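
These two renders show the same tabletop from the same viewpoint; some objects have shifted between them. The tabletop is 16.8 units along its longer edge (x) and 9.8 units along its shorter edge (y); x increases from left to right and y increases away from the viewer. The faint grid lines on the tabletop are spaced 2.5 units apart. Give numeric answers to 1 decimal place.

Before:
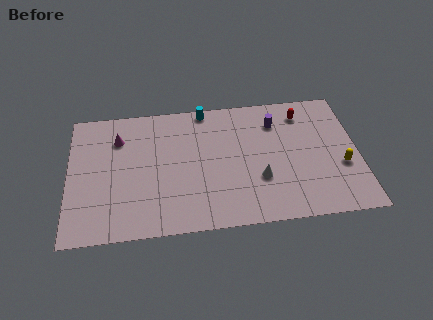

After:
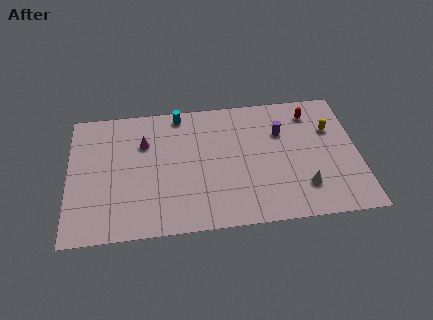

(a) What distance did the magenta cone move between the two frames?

1.6

The magenta cone was near (2.9, 7.3) before and (4.4, 6.8) after, so it travelled √(1.5² + 0.5²) ≈ 1.6 units.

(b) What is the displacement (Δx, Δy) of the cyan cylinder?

(-1.5, -0.2)

The cyan cylinder was at about (8.0, 9.0) and moved to about (6.5, 8.8).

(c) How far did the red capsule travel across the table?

0.5

The red capsule was near (13.7, 8.0) before and (14.2, 8.0) after, so it travelled √(0.5² + 0.0²) ≈ 0.5 units.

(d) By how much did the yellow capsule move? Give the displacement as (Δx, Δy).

(-0.5, 2.9)

The yellow capsule was at about (15.8, 3.7) and moved to about (15.3, 6.6).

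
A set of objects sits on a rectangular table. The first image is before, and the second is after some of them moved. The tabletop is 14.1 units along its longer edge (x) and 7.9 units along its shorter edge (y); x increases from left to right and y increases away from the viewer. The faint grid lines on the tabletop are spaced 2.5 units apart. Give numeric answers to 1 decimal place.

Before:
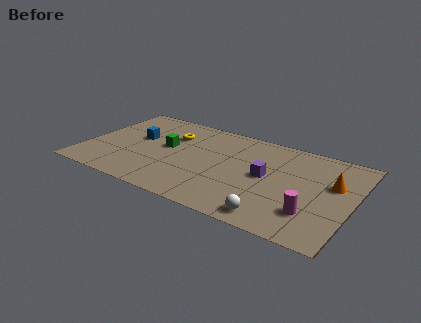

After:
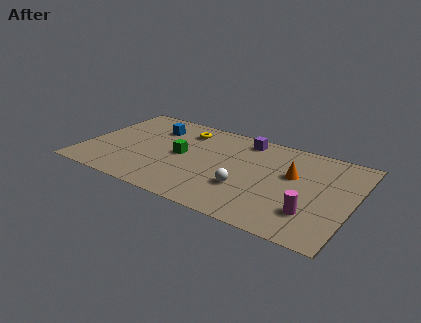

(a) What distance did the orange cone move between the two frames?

2.1

The orange cone was near (13.0, 4.9) before and (10.9, 4.8) after, so it travelled √(2.1² + 0.1²) ≈ 2.1 units.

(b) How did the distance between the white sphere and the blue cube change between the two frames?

-2.3

Before: roughly 8.6 units apart; after: 6.3. That's 2.3 units closer together.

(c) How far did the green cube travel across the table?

1.0

From (4.2, 4.4) to (5.1, 4.0), the green cube covered √(0.9² + 0.4²) ≈ 1.0 units.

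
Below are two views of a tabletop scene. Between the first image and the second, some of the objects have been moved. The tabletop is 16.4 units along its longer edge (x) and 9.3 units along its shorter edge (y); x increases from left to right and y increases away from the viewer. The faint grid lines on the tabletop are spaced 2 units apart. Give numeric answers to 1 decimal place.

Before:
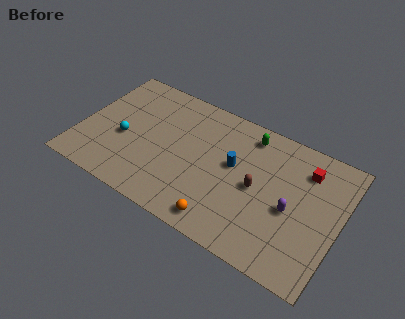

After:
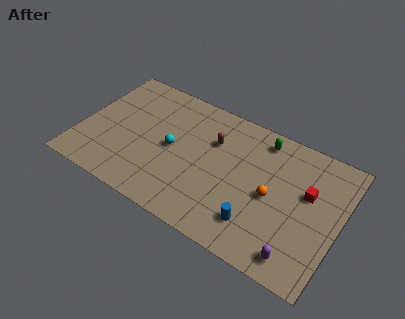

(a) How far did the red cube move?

1.5

The red cube was near (14.0, 7.2) before and (14.3, 5.7) after, so it travelled √(0.3² + 1.5²) ≈ 1.5 units.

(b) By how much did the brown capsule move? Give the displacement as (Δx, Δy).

(-3.1, 1.9)

The brown capsule started near (11.3, 4.5) and ended near (8.2, 6.4).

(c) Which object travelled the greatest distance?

the orange sphere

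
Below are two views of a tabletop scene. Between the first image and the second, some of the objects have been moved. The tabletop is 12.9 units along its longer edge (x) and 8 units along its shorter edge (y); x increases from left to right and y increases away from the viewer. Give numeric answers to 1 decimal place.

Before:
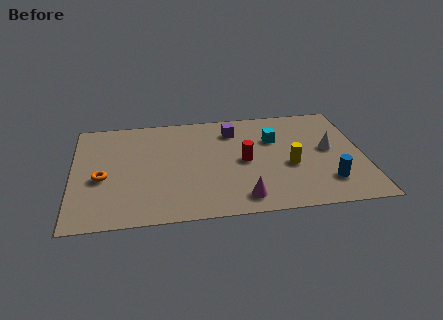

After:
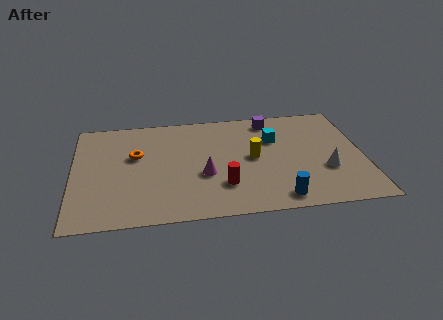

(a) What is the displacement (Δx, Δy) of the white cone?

(-0.2, -1.5)

The white cone was at about (11.4, 4.3) and moved to about (11.2, 2.8).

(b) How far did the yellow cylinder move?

1.8

The yellow cylinder moved from about (9.6, 3.3) to (8.0, 4.1), a distance of √(1.6² + 0.8²) ≈ 1.8.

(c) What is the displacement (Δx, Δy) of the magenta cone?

(-1.6, 1.9)

The magenta cone was at about (7.4, 1.2) and moved to about (5.8, 3.1).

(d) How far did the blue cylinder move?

2.4

The blue cylinder moved from about (11.2, 1.9) to (9.0, 1.0), a distance of √(2.2² + 0.9²) ≈ 2.4.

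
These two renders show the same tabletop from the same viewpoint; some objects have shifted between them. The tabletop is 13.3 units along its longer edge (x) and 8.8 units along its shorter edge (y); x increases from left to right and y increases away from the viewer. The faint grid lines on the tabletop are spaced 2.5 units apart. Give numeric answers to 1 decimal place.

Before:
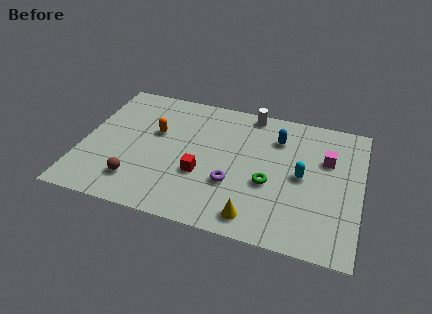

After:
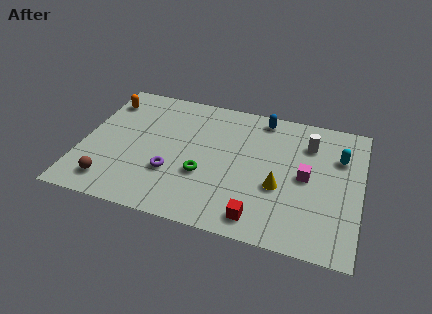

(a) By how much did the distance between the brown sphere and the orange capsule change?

+2.0

Before: roughly 3.6 units apart; after: 5.6. That's 2.0 units further apart.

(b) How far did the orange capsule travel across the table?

3.1

The orange capsule moved from about (3.4, 5.4) to (0.8, 7.0), a distance of √(2.6² + 1.6²) ≈ 3.1.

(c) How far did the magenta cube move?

1.7

From (11.6, 5.8) to (10.7, 4.4), the magenta cube covered √(0.9² + 1.4²) ≈ 1.7 units.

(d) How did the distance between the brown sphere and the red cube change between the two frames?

+3.8

The distance was about 3.3 in the first image and 7.1 in the second, so they moved 3.8 units further apart.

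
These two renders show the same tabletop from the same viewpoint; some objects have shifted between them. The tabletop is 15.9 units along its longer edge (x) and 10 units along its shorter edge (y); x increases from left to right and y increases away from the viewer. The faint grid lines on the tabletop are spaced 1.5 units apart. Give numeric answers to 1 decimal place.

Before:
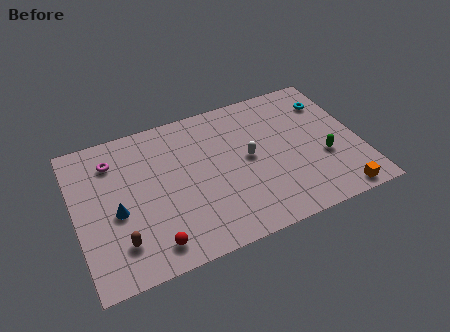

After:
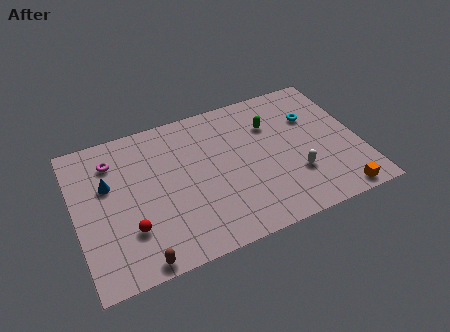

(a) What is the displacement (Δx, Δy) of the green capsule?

(-2.6, 3.4)

From the two frames, the green capsule sits at roughly (13.8, 3.7) before and (11.2, 7.1) after.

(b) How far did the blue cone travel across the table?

2.0

From (2.2, 4.3) to (1.9, 6.3), the blue cone covered √(0.3² + 2.0²) ≈ 2.0 units.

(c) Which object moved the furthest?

the green capsule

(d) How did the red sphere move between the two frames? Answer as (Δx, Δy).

(-1.1, 1.4)

The red sphere was at about (3.9, 1.5) and moved to about (2.8, 2.9).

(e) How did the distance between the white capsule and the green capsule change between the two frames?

-0.3

The distance was about 4.4 in the first image and 4.1 in the second, so they moved 0.3 units closer together.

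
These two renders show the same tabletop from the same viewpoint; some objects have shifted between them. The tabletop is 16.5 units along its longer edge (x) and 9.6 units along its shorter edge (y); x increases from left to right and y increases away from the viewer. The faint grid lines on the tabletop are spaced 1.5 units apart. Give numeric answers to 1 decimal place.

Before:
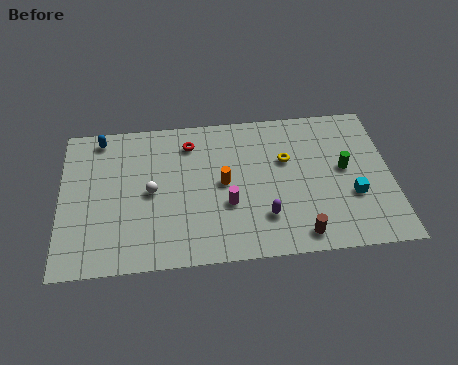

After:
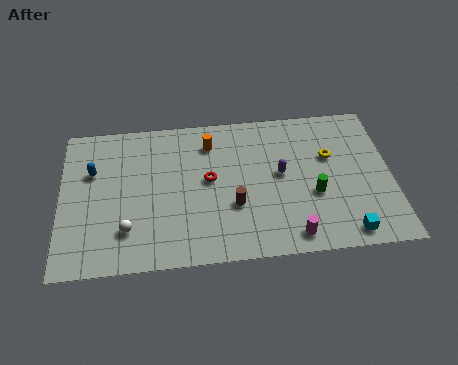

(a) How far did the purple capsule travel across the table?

2.8

The purple capsule moved from about (10.1, 2.5) to (11.0, 5.2), a distance of √(0.9² + 2.7²) ≈ 2.8.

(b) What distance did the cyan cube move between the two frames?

2.3

From (14.5, 3.4) to (14.1, 1.1), the cyan cube covered √(0.4² + 2.3²) ≈ 2.3 units.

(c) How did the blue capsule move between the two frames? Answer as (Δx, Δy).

(-0.4, -2.2)

From the two frames, the blue capsule sits at roughly (2.0, 8.5) before and (1.6, 6.3) after.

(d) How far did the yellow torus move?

2.2

From (11.3, 6.1) to (13.5, 6.1), the yellow torus covered √(2.2² + 0.0²) ≈ 2.2 units.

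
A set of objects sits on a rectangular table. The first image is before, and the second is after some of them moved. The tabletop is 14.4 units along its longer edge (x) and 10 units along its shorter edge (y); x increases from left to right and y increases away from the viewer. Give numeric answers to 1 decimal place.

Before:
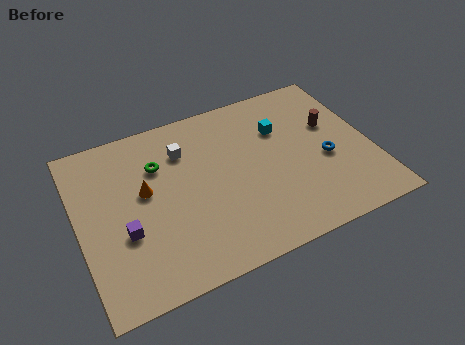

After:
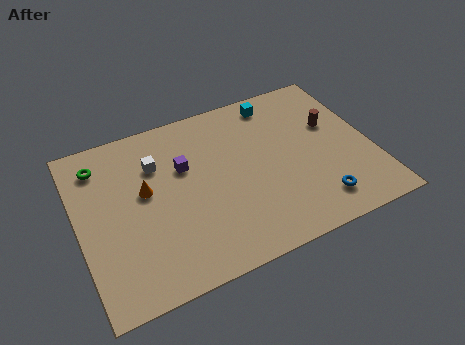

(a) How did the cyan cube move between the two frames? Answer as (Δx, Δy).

(0.0, 1.8)

The cyan cube started near (10.2, 6.9) and ended near (10.2, 8.7).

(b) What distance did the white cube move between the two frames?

1.4

The white cube moved from about (5.4, 7.4) to (4.0, 7.1), a distance of √(1.4² + 0.3²) ≈ 1.4.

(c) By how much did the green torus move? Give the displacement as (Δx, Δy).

(-2.8, 1.1)

The green torus was at about (4.1, 7.0) and moved to about (1.3, 8.1).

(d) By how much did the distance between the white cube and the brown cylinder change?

+1.3

They were about 7.4 units apart before and 8.7 after — 1.3 units further apart.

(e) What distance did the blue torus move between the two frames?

2.5

The blue torus moved from about (12.1, 4.2) to (11.3, 1.8), a distance of √(0.8² + 2.4²) ≈ 2.5.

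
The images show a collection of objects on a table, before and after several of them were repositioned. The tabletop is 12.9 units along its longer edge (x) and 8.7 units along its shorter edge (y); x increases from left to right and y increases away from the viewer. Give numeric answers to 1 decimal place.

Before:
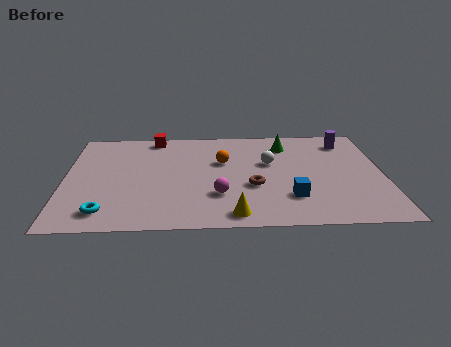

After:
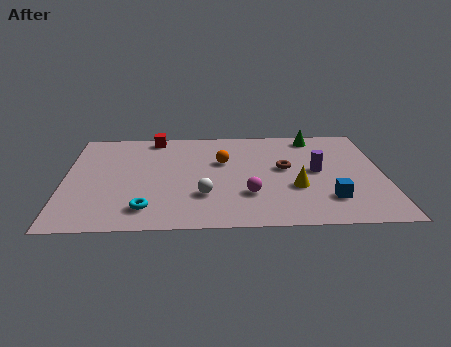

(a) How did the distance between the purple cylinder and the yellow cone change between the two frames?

-6.0

The distance was about 7.7 in the first image and 1.7 in the second, so they moved 6.0 units closer together.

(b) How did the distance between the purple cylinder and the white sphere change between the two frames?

+1.3

They were about 3.7 units apart before and 5.0 after — 1.3 units further apart.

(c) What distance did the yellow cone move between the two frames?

3.3

The yellow cone moved from about (6.8, 1.0) to (9.3, 3.1), a distance of √(2.5² + 2.1²) ≈ 3.3.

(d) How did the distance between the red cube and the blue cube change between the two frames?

+1.2

The distance was about 7.8 in the first image and 9.0 in the second, so they moved 1.2 units further apart.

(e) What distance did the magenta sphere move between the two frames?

1.2

From (6.2, 2.6) to (7.4, 2.6), the magenta sphere covered √(1.2² + 0.0²) ≈ 1.2 units.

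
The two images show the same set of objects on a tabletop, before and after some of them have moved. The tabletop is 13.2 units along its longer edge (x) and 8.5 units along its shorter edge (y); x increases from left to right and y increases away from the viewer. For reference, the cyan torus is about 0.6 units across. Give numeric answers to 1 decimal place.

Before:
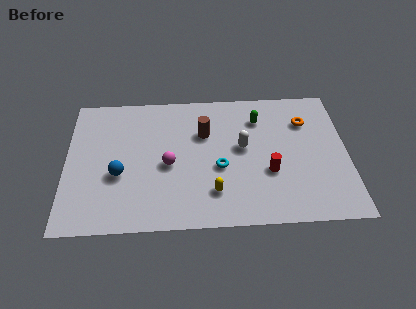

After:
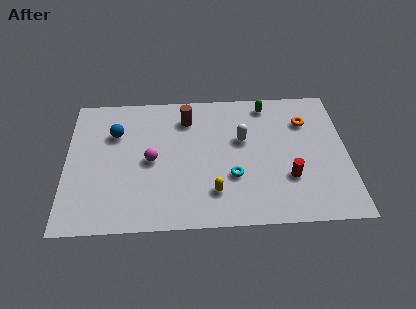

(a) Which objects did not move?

the orange torus and the yellow capsule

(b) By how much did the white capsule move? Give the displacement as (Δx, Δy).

(0.0, 0.5)

The white capsule was at about (8.3, 4.7) and moved to about (8.3, 5.2).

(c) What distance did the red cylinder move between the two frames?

1.0

The red cylinder was near (9.5, 3.1) before and (10.4, 2.7) after, so it travelled √(0.9² + 0.4²) ≈ 1.0 units.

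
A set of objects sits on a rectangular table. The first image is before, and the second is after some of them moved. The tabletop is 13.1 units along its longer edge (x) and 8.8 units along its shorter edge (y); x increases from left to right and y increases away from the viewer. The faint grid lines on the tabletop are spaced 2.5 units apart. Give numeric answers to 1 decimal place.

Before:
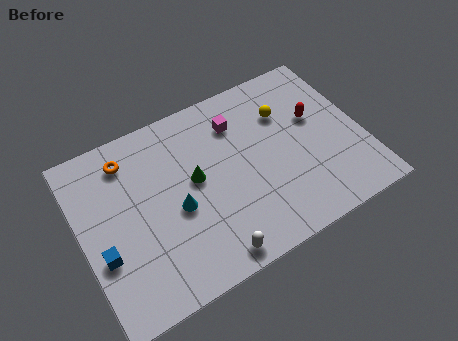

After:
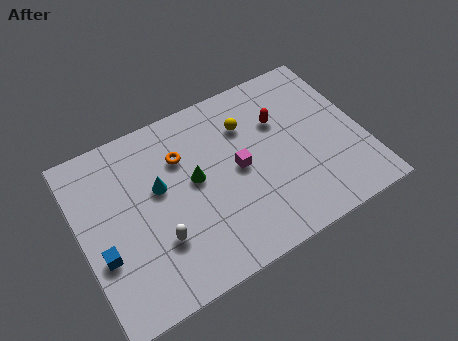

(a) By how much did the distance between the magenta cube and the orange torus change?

-2.1

They were about 5.1 units apart before and 3.0 after — 2.1 units closer together.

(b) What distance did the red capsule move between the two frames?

1.7

The red capsule was near (11.1, 5.3) before and (9.5, 5.9) after, so it travelled √(1.6² + 0.6²) ≈ 1.7 units.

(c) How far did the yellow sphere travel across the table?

1.8

From (9.8, 6.2) to (8.0, 6.4), the yellow sphere covered √(1.8² + 0.2²) ≈ 1.8 units.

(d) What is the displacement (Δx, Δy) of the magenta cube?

(-0.3, -2.3)

From the two frames, the magenta cube sits at roughly (7.6, 6.7) before and (7.3, 4.4) after.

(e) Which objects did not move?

the blue cube and the green cone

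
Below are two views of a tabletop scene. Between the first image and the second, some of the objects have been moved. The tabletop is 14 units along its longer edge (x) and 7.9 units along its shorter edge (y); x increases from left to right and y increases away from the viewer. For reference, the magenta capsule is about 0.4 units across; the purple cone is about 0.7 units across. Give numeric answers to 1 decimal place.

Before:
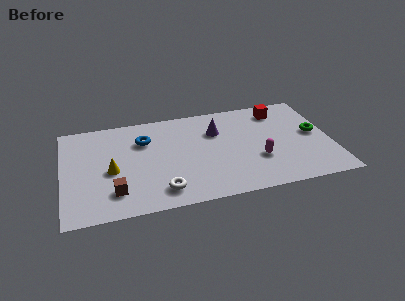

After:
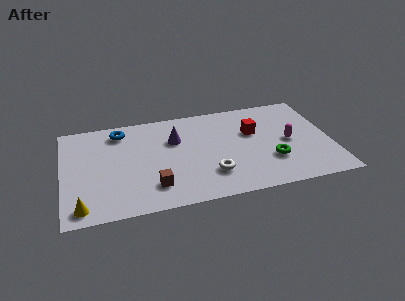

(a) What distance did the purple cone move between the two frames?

2.2

The purple cone moved from about (8.1, 5.5) to (5.9, 5.3), a distance of √(2.2² + 0.2²) ≈ 2.2.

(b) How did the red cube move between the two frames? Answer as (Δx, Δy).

(-1.5, -1.5)

From the two frames, the red cube sits at roughly (11.5, 6.5) before and (10.0, 5.0) after.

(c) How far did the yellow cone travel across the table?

3.0

The yellow cone was near (2.5, 3.5) before and (0.9, 1.0) after, so it travelled √(1.6² + 2.5²) ≈ 3.0 units.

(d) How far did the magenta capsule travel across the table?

2.0

The magenta capsule was near (10.1, 2.7) before and (11.8, 3.8) after, so it travelled √(1.7² + 1.1²) ≈ 2.0 units.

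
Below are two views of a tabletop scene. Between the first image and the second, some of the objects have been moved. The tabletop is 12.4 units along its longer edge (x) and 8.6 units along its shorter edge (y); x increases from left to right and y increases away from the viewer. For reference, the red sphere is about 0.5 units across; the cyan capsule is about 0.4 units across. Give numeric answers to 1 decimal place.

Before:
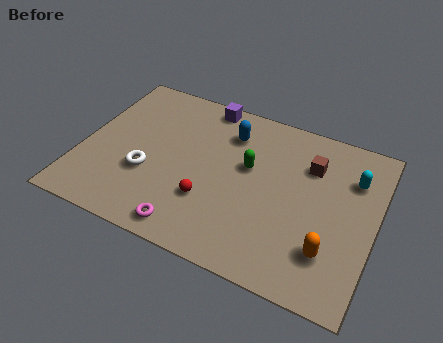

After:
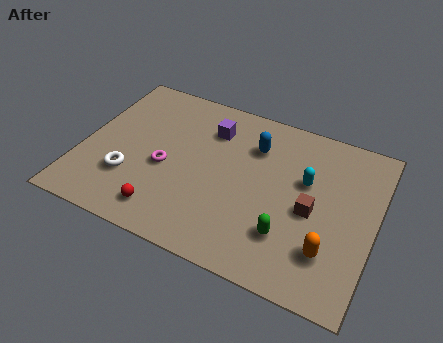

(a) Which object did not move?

the orange capsule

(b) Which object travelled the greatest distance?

the green capsule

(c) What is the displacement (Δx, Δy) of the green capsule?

(2.0, -2.8)

The green capsule was at about (7.0, 5.1) and moved to about (9.0, 2.3).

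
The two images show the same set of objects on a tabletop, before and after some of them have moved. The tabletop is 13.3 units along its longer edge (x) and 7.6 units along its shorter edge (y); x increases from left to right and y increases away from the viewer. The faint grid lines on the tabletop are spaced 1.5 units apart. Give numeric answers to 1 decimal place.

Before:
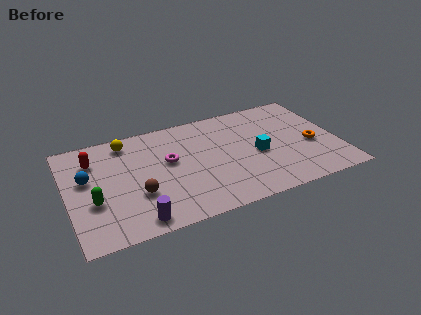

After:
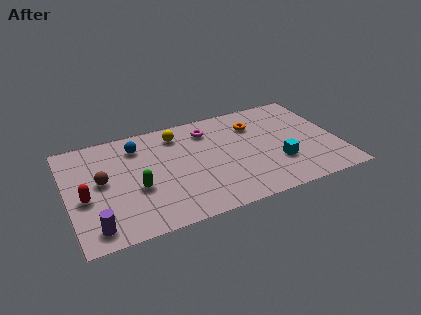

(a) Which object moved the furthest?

the orange torus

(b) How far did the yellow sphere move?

2.5

The yellow sphere was near (3.1, 6.5) before and (5.6, 6.2) after, so it travelled √(2.5² + 0.3²) ≈ 2.5 units.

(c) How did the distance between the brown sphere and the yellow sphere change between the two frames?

+0.5

Before: roughly 3.9 units apart; after: 4.4. That's 0.5 units further apart.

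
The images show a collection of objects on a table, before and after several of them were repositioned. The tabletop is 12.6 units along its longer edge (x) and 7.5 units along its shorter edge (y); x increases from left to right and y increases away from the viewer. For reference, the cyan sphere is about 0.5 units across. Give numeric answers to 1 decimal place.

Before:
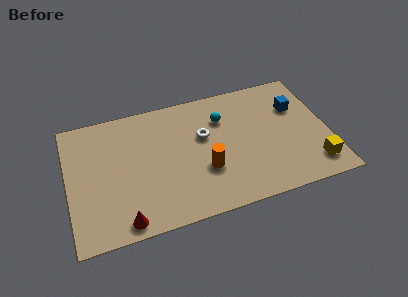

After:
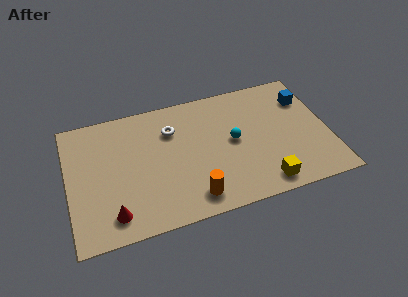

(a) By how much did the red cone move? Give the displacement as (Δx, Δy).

(-0.5, 0.5)

From the two frames, the red cone sits at roughly (2.5, 0.8) before and (2.0, 1.3) after.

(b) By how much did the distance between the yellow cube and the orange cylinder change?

-1.9

They were about 5.3 units apart before and 3.4 after — 1.9 units closer together.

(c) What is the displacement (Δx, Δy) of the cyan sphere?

(0.4, -1.5)

From the two frames, the cyan sphere sits at roughly (7.6, 5.4) before and (8.0, 3.9) after.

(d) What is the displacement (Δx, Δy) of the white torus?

(-1.5, 0.8)

From the two frames, the white torus sits at roughly (6.6, 4.6) before and (5.1, 5.4) after.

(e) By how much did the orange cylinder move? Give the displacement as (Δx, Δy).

(-0.7, -1.4)

From the two frames, the orange cylinder sits at roughly (6.5, 2.6) before and (5.8, 1.2) after.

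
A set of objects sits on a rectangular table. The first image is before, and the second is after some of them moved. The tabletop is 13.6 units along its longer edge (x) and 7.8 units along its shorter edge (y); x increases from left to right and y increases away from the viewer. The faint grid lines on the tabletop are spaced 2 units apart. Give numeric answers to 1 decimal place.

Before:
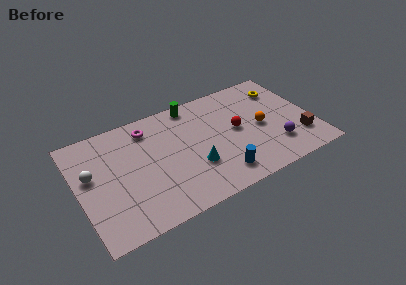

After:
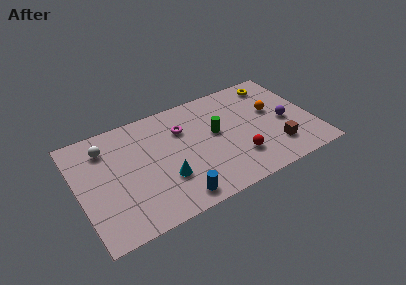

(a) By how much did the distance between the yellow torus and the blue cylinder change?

+2.3

They were about 6.4 units apart before and 8.7 after — 2.3 units further apart.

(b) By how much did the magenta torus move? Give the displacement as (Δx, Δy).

(1.9, -0.9)

The magenta torus was at about (4.3, 6.4) and moved to about (6.2, 5.5).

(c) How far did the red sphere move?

2.0

From (9.2, 4.1) to (9.0, 2.1), the red sphere covered √(0.2² + 2.0²) ≈ 2.0 units.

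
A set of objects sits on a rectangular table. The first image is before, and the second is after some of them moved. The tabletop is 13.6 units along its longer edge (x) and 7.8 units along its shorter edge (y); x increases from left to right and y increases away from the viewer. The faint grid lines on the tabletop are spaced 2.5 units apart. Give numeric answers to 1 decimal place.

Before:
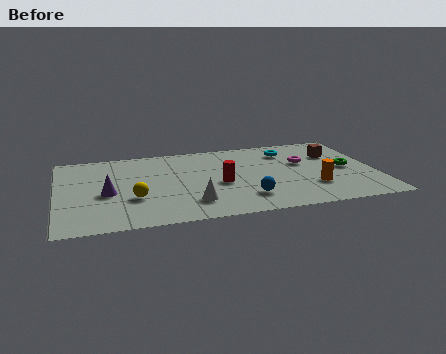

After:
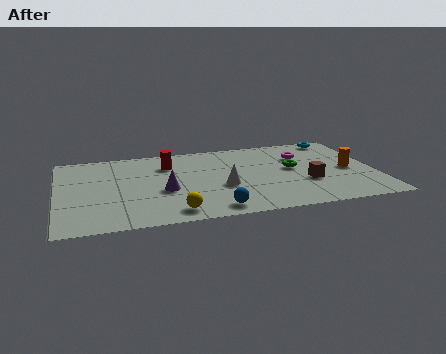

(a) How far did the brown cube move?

3.0

The brown cube was near (12.0, 5.4) before and (10.6, 2.8) after, so it travelled √(1.4² + 2.6²) ≈ 3.0 units.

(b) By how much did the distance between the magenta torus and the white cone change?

-1.5

The distance was about 5.8 in the first image and 4.3 in the second, so they moved 1.5 units closer together.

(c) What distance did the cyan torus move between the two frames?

2.5

The cyan torus was near (10.0, 6.1) before and (12.3, 7.0) after, so it travelled √(2.3² + 0.9²) ≈ 2.5 units.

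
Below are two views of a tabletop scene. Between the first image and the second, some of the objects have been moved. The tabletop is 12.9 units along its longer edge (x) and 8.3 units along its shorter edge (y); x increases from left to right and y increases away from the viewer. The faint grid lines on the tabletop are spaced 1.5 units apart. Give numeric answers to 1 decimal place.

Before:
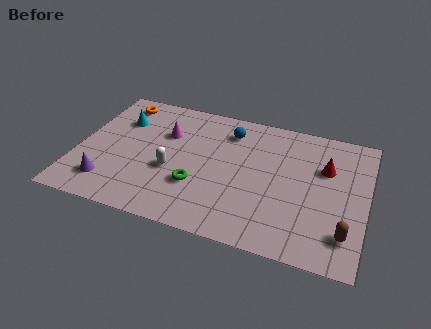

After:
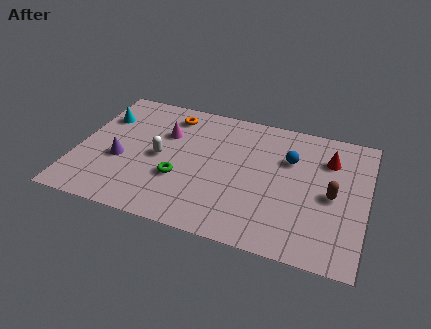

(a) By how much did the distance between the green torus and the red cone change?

+1.0

The distance was about 6.2 in the first image and 7.2 in the second, so they moved 1.0 units further apart.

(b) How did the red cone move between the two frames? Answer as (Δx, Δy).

(0.1, 0.6)

From the two frames, the red cone sits at roughly (11.0, 5.5) before and (11.1, 6.1) after.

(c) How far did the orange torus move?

2.4

From (1.5, 7.1) to (3.9, 6.9), the orange torus covered √(2.4² + 0.2²) ≈ 2.4 units.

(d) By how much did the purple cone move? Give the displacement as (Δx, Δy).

(0.4, 1.6)

The purple cone started near (1.6, 1.7) and ended near (2.0, 3.3).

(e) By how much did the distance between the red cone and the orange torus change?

-2.4

The distance was about 9.6 in the first image and 7.2 in the second, so they moved 2.4 units closer together.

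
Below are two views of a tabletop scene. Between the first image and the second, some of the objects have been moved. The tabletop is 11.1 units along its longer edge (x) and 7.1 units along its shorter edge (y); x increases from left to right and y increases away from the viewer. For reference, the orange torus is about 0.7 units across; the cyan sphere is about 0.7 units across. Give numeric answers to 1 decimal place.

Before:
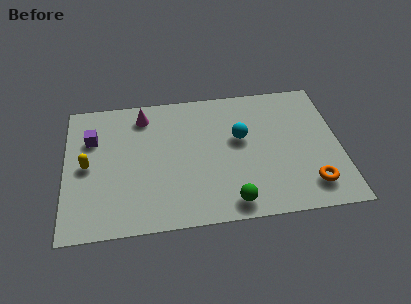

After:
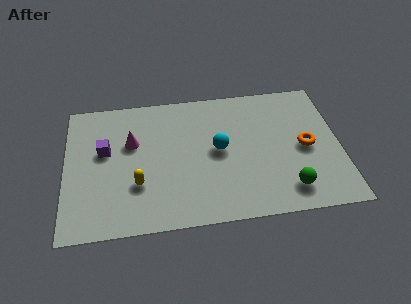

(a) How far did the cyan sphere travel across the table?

1.0

The cyan sphere was near (7.1, 4.2) before and (6.2, 3.7) after, so it travelled √(0.9² + 0.5²) ≈ 1.0 units.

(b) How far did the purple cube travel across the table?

0.9

The purple cube moved from about (1.1, 4.9) to (1.6, 4.2), a distance of √(0.5² + 0.7²) ≈ 0.9.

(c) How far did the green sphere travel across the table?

2.3

The green sphere moved from about (6.6, 0.9) to (8.9, 1.3), a distance of √(2.3² + 0.4²) ≈ 2.3.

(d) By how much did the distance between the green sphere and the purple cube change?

+1.1

The distance was about 6.8 in the first image and 7.9 in the second, so they moved 1.1 units further apart.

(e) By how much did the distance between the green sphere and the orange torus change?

-1.0

They were about 3.2 units apart before and 2.2 after — 1.0 units closer together.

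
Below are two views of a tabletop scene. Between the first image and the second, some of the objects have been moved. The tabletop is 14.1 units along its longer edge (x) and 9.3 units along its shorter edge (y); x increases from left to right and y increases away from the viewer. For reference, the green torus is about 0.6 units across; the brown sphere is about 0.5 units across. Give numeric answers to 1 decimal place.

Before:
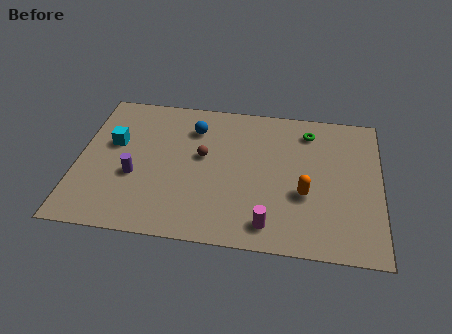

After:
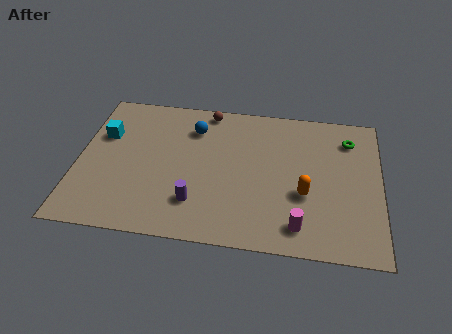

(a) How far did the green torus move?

1.9

The green torus moved from about (10.7, 7.6) to (12.6, 7.3), a distance of √(1.9² + 0.3²) ≈ 1.9.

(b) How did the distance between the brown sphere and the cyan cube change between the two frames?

+1.1

They were about 4.2 units apart before and 5.3 after — 1.1 units further apart.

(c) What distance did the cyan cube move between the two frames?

0.7

The cyan cube was near (1.6, 5.6) before and (1.1, 6.1) after, so it travelled √(0.5² + 0.5²) ≈ 0.7 units.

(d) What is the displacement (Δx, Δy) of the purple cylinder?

(2.9, -1.3)

The purple cylinder started near (2.7, 3.6) and ended near (5.6, 2.3).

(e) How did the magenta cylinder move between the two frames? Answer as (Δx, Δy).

(1.4, 0.1)

The magenta cylinder started near (9.0, 1.4) and ended near (10.4, 1.5).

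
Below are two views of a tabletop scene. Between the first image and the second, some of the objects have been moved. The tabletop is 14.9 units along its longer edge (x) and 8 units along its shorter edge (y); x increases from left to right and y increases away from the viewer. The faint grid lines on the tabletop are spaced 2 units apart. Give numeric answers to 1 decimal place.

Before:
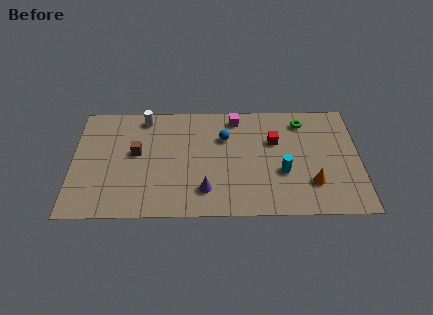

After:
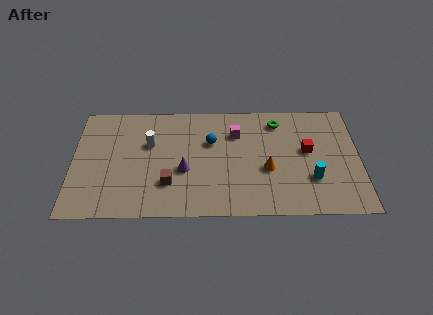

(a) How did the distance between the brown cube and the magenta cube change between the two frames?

-0.8

The distance was about 5.7 in the first image and 4.9 in the second, so they moved 0.8 units closer together.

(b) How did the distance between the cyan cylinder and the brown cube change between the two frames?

-0.3

The distance was about 7.7 in the first image and 7.4 in the second, so they moved 0.3 units closer together.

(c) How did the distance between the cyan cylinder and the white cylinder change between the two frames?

+0.6

Before: roughly 8.2 units apart; after: 8.8. That's 0.6 units further apart.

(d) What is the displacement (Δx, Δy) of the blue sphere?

(-0.7, -0.3)

The blue sphere started near (7.9, 5.5) and ended near (7.2, 5.2).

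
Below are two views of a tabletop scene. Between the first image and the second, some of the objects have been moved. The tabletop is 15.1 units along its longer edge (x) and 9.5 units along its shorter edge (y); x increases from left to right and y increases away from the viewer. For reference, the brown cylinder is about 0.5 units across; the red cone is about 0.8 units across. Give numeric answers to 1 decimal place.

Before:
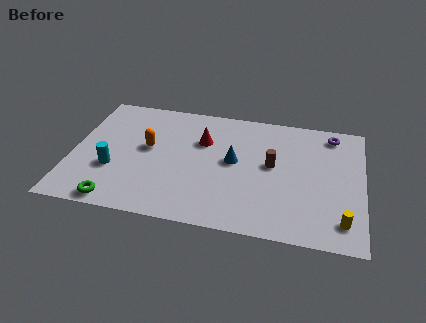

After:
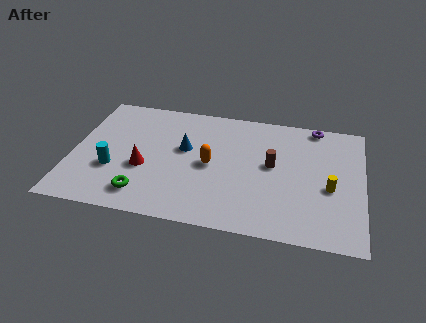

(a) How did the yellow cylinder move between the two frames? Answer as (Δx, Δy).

(-0.7, 2.3)

The yellow cylinder was at about (14.1, 1.7) and moved to about (13.4, 4.0).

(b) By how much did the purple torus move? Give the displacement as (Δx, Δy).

(-0.9, 0.5)

From the two frames, the purple torus sits at roughly (13.4, 8.2) before and (12.5, 8.7) after.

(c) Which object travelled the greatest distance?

the red cone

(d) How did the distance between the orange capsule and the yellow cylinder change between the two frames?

-4.6

The distance was about 10.8 in the first image and 6.2 in the second, so they moved 4.6 units closer together.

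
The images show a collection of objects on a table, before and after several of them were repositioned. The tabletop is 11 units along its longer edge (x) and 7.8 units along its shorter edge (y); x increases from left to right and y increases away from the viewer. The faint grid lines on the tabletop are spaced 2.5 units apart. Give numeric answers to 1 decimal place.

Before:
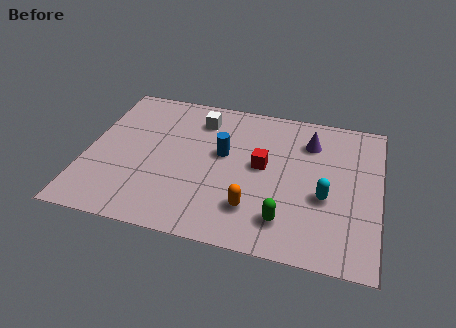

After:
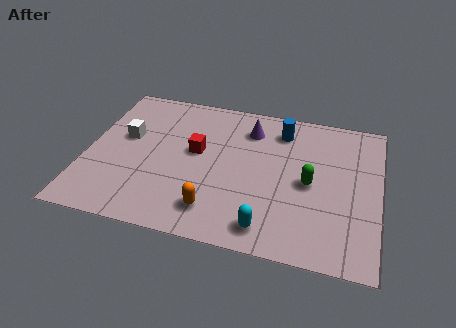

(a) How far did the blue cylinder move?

2.8

The blue cylinder moved from about (5.1, 4.5) to (7.2, 6.3), a distance of √(2.1² + 1.8²) ≈ 2.8.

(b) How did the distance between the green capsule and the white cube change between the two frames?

+1.3

Before: roughly 5.8 units apart; after: 7.1. That's 1.3 units further apart.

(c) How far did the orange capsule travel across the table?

1.5

The orange capsule moved from about (6.4, 1.9) to (5.0, 1.5), a distance of √(1.4² + 0.4²) ≈ 1.5.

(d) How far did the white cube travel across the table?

3.1

From (4.1, 6.2) to (1.4, 4.6), the white cube covered √(2.7² + 1.6²) ≈ 3.1 units.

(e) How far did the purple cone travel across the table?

2.3

The purple cone moved from about (8.3, 5.9) to (6.0, 6.1), a distance of √(2.3² + 0.2²) ≈ 2.3.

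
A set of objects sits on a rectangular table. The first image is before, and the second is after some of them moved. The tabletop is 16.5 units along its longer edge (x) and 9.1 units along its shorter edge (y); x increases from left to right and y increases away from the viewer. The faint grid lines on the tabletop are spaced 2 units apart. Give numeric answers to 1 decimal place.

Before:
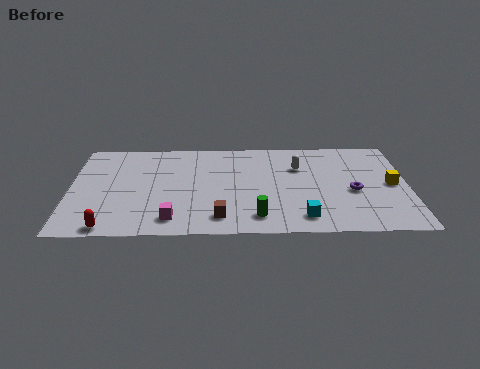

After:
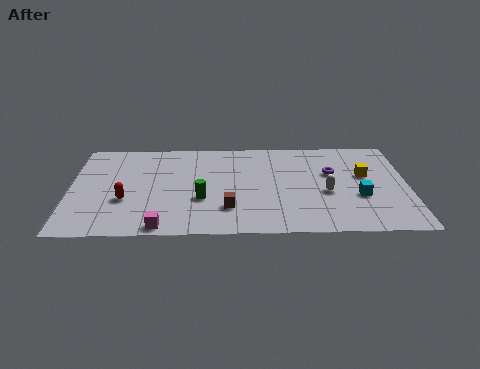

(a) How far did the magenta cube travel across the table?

0.9

The magenta cube was near (5.0, 1.5) before and (4.5, 0.8) after, so it travelled √(0.5² + 0.7²) ≈ 0.9 units.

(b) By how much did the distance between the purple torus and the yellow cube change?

-0.4

The distance was about 2.0 in the first image and 1.6 in the second, so they moved 0.4 units closer together.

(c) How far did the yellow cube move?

1.6

The yellow cube moved from about (15.7, 4.5) to (14.4, 5.4), a distance of √(1.3² + 0.9²) ≈ 1.6.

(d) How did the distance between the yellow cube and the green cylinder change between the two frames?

+1.1

They were about 7.2 units apart before and 8.3 after — 1.1 units further apart.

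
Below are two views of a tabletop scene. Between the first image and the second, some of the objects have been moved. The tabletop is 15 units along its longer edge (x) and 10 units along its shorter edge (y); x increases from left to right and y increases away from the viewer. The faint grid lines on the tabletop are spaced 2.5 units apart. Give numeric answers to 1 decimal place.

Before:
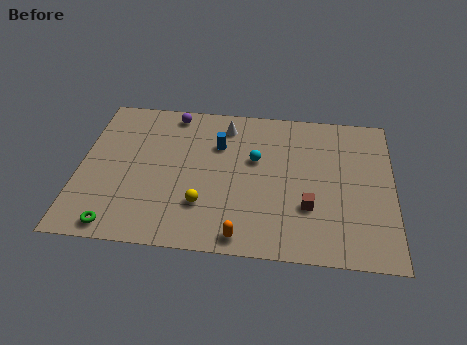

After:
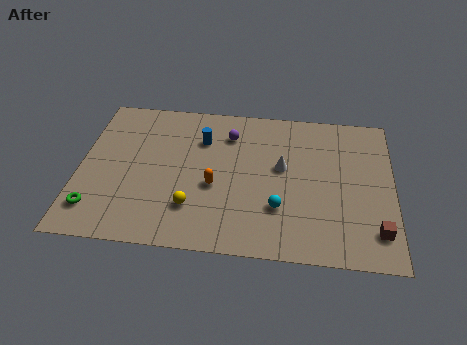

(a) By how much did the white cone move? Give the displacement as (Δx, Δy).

(2.8, -2.6)

The white cone started near (6.9, 8.3) and ended near (9.7, 5.7).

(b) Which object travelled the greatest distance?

the white cone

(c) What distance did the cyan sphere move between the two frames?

3.3

From (8.4, 6.1) to (9.6, 3.0), the cyan sphere covered √(1.2² + 3.1²) ≈ 3.3 units.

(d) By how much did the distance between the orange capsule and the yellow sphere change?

-0.8

Before: roughly 2.6 units apart; after: 1.8. That's 0.8 units closer together.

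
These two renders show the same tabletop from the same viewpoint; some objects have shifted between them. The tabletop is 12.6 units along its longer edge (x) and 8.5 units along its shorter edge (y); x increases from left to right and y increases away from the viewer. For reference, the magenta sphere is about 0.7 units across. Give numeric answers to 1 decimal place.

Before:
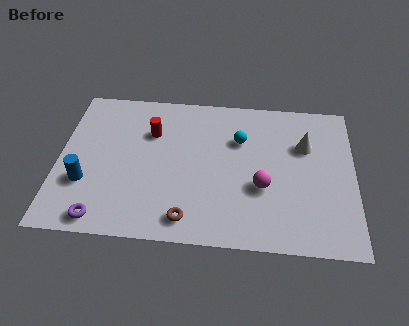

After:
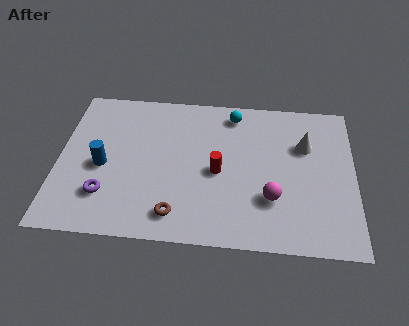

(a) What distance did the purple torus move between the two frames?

1.3

The purple torus was near (2.0, 0.9) before and (2.1, 2.2) after, so it travelled √(0.1² + 1.3²) ≈ 1.3 units.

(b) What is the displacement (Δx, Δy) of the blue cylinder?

(0.7, 1.0)

The blue cylinder started near (1.2, 2.8) and ended near (1.9, 3.8).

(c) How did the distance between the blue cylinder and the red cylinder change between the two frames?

+0.8

The distance was about 4.1 in the first image and 4.9 in the second, so they moved 0.8 units further apart.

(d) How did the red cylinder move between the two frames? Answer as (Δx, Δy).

(2.9, -2.0)

The red cylinder started near (3.9, 5.9) and ended near (6.8, 3.9).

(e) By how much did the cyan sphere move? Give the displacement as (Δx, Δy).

(-0.3, 1.5)

The cyan sphere was at about (7.7, 5.8) and moved to about (7.4, 7.3).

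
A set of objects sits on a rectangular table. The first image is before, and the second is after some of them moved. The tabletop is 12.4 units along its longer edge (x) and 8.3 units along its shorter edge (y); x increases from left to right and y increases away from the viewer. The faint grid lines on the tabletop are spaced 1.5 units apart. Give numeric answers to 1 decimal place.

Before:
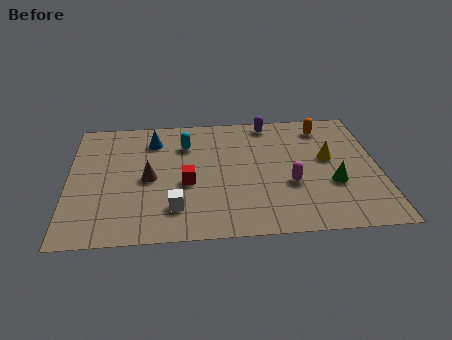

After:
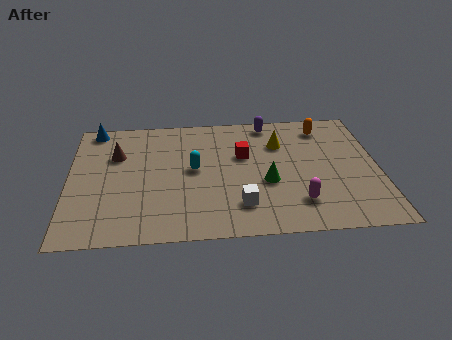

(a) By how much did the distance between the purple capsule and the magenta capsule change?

+1.2

Before: roughly 4.4 units apart; after: 5.6. That's 1.2 units further apart.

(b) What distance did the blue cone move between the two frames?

2.6

From (3.4, 6.5) to (1.0, 7.5), the blue cone covered √(2.4² + 1.0²) ≈ 2.6 units.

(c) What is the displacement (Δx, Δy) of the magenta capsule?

(0.3, -1.2)

The magenta capsule was at about (8.8, 3.1) and moved to about (9.1, 1.9).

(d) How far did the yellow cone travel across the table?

2.2

The yellow cone moved from about (10.4, 4.7) to (8.5, 5.9), a distance of √(1.9² + 1.2²) ≈ 2.2.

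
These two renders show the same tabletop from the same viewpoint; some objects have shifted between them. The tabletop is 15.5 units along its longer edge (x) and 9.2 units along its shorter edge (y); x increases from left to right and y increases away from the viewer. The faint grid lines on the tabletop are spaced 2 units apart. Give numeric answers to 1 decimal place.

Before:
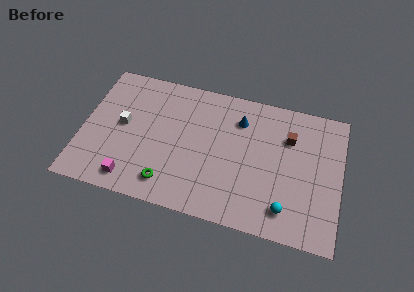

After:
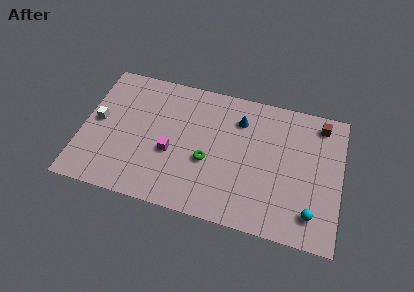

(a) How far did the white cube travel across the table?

1.5

The white cube moved from about (2.4, 4.9) to (0.9, 4.8), a distance of √(1.5² + 0.1²) ≈ 1.5.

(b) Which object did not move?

the blue cone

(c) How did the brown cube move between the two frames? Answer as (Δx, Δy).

(1.8, 1.4)

The brown cube started near (12.3, 6.5) and ended near (14.1, 7.9).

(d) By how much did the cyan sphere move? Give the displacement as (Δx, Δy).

(1.5, 0.1)

The cyan sphere was at about (12.4, 1.7) and moved to about (13.9, 1.8).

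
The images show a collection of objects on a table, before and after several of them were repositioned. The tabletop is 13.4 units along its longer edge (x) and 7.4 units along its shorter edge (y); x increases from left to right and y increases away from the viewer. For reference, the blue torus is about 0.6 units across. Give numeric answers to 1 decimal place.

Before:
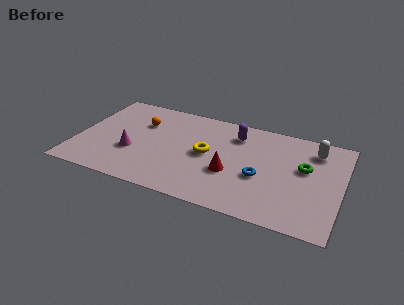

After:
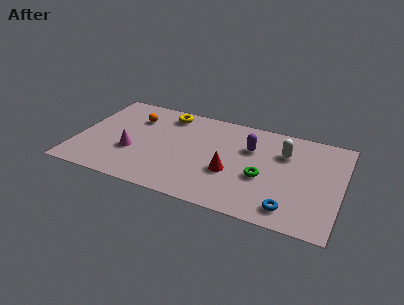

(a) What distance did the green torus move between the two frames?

2.4

The green torus was near (11.5, 4.4) before and (9.5, 3.0) after, so it travelled √(2.0² + 1.4²) ≈ 2.4 units.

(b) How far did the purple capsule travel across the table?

1.1

The purple capsule moved from about (7.9, 5.8) to (8.7, 5.0), a distance of √(0.8² + 0.8²) ≈ 1.1.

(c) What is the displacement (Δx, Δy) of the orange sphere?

(-0.4, 0.3)

The orange sphere was at about (3.1, 5.1) and moved to about (2.7, 5.4).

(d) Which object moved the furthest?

the yellow torus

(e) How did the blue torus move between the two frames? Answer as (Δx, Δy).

(1.6, -1.8)

The blue torus started near (9.4, 3.0) and ended near (11.0, 1.2).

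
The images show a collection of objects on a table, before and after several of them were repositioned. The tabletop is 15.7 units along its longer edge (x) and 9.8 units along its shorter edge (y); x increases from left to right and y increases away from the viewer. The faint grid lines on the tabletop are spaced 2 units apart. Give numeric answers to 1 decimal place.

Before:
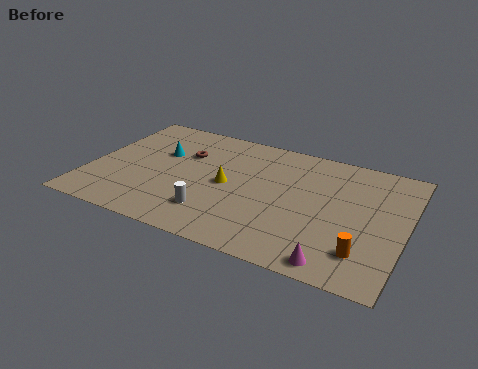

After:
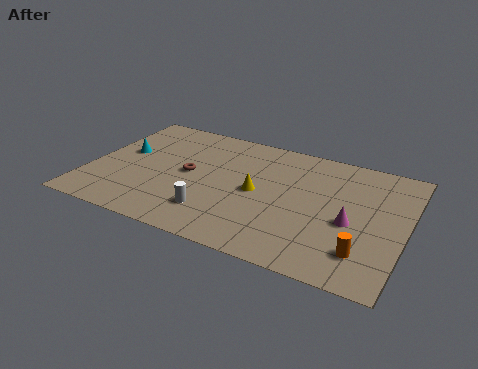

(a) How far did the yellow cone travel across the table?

1.5

The yellow cone was near (6.9, 4.8) before and (8.4, 4.8) after, so it travelled √(1.5² + 0.0²) ≈ 1.5 units.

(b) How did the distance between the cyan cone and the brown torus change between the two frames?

+2.2

Before: roughly 1.3 units apart; after: 3.5. That's 2.2 units further apart.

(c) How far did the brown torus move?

1.6

From (4.5, 6.6) to (4.9, 5.0), the brown torus covered √(0.4² + 1.6²) ≈ 1.6 units.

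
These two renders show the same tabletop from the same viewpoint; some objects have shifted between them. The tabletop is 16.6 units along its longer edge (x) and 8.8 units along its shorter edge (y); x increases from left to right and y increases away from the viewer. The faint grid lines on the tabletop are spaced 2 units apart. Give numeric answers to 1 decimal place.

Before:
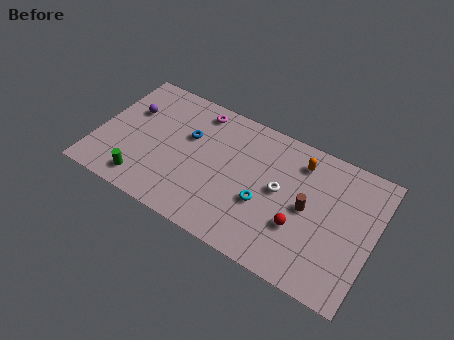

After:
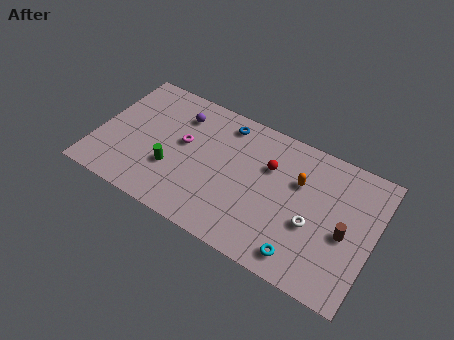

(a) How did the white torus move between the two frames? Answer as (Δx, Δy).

(2.1, -1.2)

The white torus was at about (11.0, 4.7) and moved to about (13.1, 3.5).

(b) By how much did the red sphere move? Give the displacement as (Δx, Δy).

(-2.2, 2.9)

The red sphere started near (12.4, 3.0) and ended near (10.2, 5.9).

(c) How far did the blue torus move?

2.8

The blue torus was near (5.3, 5.6) before and (7.3, 7.5) after, so it travelled √(2.0² + 1.9²) ≈ 2.8 units.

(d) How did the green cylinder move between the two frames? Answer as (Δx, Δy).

(1.5, 1.6)

From the two frames, the green cylinder sits at roughly (3.2, 1.4) before and (4.7, 3.0) after.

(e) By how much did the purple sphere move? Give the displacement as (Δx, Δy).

(2.9, 1.0)

The purple sphere started near (1.7, 5.8) and ended near (4.6, 6.8).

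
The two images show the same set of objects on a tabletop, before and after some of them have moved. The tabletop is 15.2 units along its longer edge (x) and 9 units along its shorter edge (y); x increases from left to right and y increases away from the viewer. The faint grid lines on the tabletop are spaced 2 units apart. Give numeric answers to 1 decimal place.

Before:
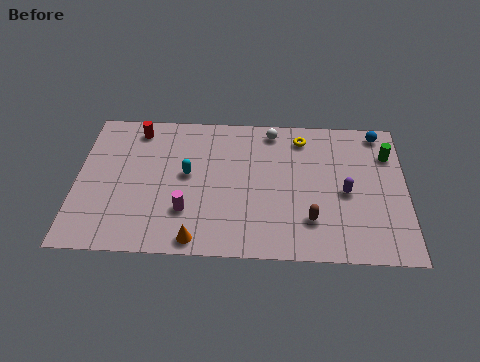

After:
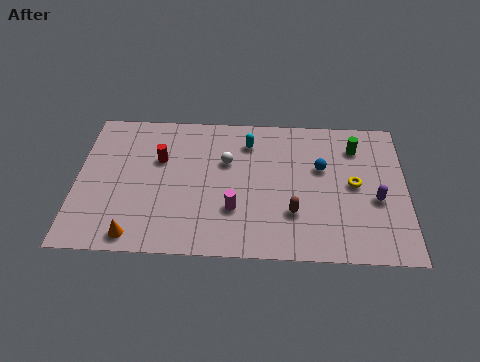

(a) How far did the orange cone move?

2.8

From (5.6, 0.9) to (2.8, 1.0), the orange cone covered √(2.8² + 0.1²) ≈ 2.8 units.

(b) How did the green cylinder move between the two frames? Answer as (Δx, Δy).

(-1.5, 0.4)

From the two frames, the green cylinder sits at roughly (14.4, 6.6) before and (12.9, 7.0) after.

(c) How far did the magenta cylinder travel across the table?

2.2

The magenta cylinder moved from about (5.1, 2.6) to (7.3, 2.8), a distance of √(2.2² + 0.2²) ≈ 2.2.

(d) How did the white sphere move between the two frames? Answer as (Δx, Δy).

(-2.1, -2.1)

From the two frames, the white sphere sits at roughly (9.0, 7.9) before and (6.9, 5.8) after.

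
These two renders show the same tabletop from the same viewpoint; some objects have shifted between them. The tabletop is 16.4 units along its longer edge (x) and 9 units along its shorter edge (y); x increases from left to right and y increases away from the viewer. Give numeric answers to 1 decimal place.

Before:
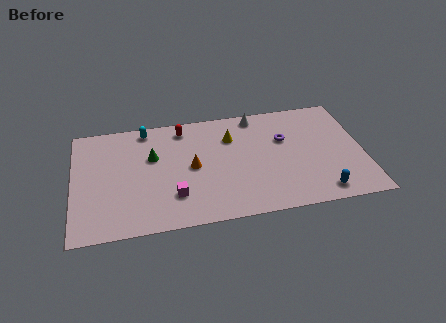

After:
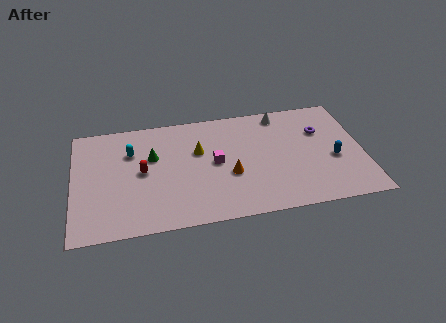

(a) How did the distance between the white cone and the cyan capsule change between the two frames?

+2.4

The distance was about 6.3 in the first image and 8.7 in the second, so they moved 2.4 units further apart.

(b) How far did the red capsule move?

3.9

The red capsule moved from about (6.3, 7.7) to (3.9, 4.6), a distance of √(2.4² + 3.1²) ≈ 3.9.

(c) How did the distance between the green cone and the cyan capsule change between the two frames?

-1.0

The distance was about 2.3 in the first image and 1.3 in the second, so they moved 1.0 units closer together.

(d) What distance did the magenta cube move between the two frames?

3.3

The magenta cube moved from about (5.6, 2.4) to (8.0, 4.6), a distance of √(2.4² + 2.2²) ≈ 3.3.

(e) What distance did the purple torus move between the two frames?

2.1

The purple torus moved from about (12.0, 5.8) to (14.1, 6.1), a distance of √(2.1² + 0.3²) ≈ 2.1.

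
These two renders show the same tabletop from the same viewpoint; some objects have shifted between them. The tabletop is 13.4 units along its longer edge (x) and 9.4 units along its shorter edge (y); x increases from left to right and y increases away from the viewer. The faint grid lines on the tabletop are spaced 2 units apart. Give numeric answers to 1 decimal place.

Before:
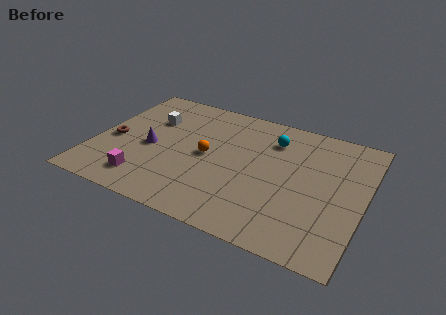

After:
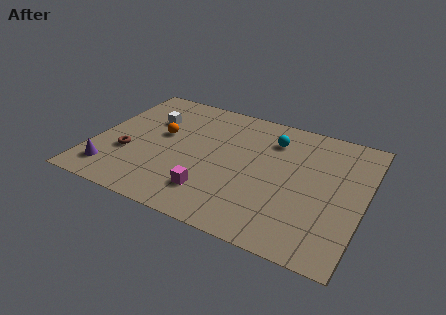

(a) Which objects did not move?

the cyan sphere and the white cube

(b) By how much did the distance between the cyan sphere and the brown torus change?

-0.5

They were about 8.3 units apart before and 7.8 after — 0.5 units closer together.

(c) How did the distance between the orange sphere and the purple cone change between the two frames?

+1.4

They were about 2.8 units apart before and 4.2 after — 1.4 units further apart.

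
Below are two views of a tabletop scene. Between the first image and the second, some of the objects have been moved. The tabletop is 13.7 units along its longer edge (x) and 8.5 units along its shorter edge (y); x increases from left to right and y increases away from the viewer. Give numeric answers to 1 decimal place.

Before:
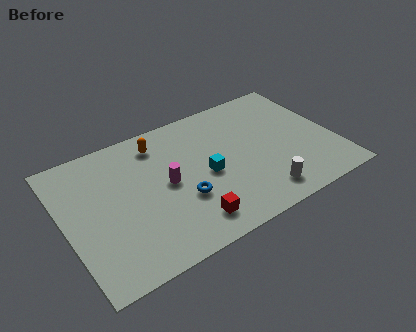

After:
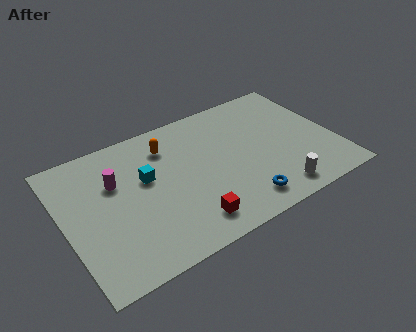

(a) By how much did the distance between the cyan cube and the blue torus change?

+4.0

They were about 1.7 units apart before and 5.7 after — 4.0 units further apart.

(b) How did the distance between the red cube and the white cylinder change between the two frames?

+0.7

The distance was about 3.7 in the first image and 4.4 in the second, so they moved 0.7 units further apart.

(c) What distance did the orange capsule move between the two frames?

0.6

The orange capsule moved from about (5.1, 7.0) to (5.5, 6.6), a distance of √(0.4² + 0.4²) ≈ 0.6.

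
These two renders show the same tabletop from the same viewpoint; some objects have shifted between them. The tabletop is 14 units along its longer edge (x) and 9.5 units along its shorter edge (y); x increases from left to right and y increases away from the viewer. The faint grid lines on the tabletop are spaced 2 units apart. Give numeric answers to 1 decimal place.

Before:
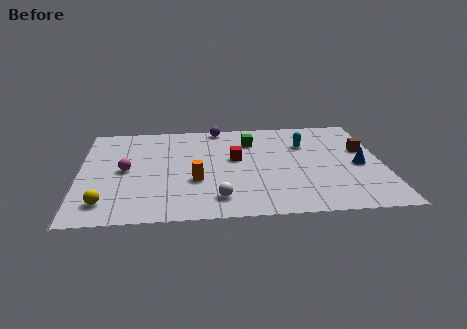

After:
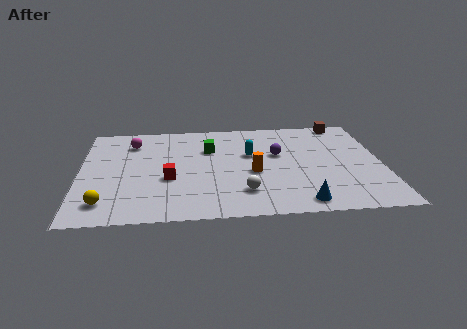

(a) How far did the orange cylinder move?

2.8

The orange cylinder moved from about (5.3, 3.4) to (8.0, 4.0), a distance of √(2.7² + 0.6²) ≈ 2.8.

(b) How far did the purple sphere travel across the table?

4.0

From (6.5, 8.7) to (9.2, 5.7), the purple sphere covered √(2.7² + 3.0²) ≈ 4.0 units.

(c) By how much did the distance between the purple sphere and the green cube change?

+1.1

They were about 2.2 units apart before and 3.3 after — 1.1 units further apart.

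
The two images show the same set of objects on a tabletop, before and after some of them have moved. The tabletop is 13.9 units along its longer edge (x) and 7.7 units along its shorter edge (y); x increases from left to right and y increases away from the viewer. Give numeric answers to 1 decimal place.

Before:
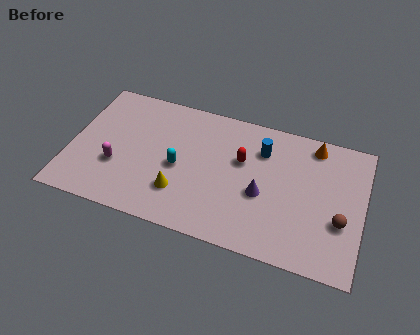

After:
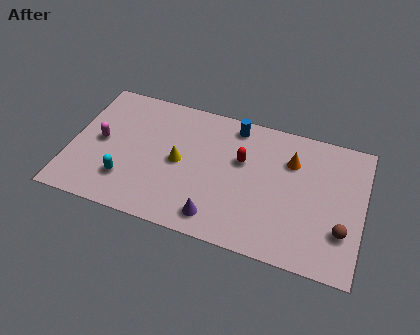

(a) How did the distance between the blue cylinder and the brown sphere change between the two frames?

+2.1

The distance was about 4.9 in the first image and 7.0 in the second, so they moved 2.1 units further apart.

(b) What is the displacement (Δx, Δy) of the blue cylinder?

(-1.4, 1.0)

The blue cylinder started near (9.0, 5.7) and ended near (7.6, 6.7).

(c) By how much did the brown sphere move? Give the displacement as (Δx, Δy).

(0.1, -0.5)

From the two frames, the brown sphere sits at roughly (12.9, 2.8) before and (13.0, 2.3) after.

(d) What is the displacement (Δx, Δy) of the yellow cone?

(-0.2, 1.7)

From the two frames, the yellow cone sits at roughly (5.4, 2.1) before and (5.2, 3.8) after.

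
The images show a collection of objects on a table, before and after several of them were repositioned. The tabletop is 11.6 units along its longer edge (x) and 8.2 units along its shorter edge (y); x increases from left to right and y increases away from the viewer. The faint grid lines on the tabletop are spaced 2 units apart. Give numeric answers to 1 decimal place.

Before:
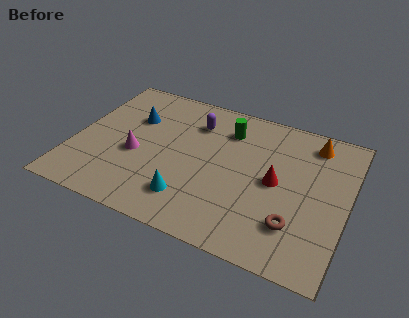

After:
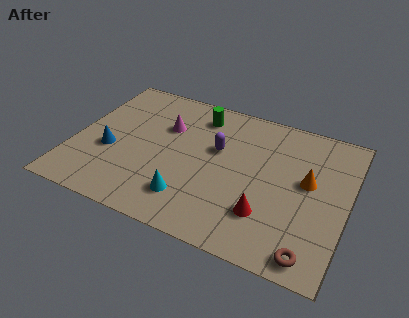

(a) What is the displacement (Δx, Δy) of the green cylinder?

(-1.3, 0.4)

The green cylinder started near (6.3, 6.3) and ended near (5.0, 6.7).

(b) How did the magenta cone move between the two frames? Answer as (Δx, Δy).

(1.0, 2.1)

From the two frames, the magenta cone sits at roughly (2.7, 3.4) before and (3.7, 5.5) after.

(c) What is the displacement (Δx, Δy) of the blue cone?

(-0.7, -2.3)

The blue cone started near (2.3, 5.5) and ended near (1.6, 3.2).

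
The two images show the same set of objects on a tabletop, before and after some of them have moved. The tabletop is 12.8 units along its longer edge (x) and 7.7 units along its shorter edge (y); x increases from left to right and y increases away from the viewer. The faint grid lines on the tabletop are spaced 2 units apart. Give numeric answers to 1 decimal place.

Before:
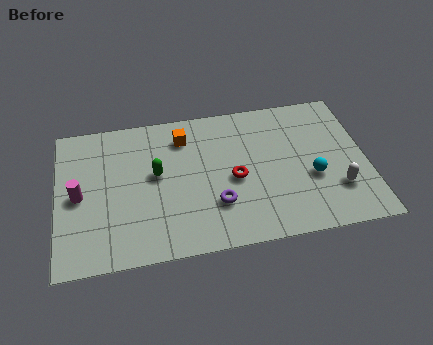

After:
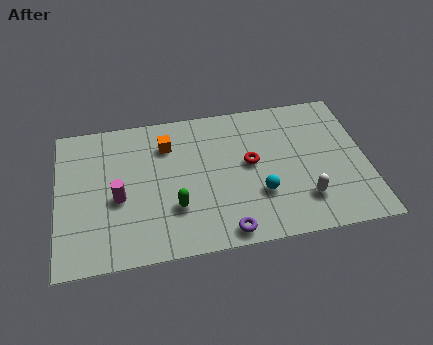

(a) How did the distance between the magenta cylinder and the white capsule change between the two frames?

-3.0

They were about 10.7 units apart before and 7.7 after — 3.0 units closer together.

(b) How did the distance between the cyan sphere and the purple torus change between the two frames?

-1.8

Before: roughly 4.1 units apart; after: 2.3. That's 1.8 units closer together.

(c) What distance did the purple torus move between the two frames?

1.5

The purple torus moved from about (6.5, 2.3) to (6.8, 0.8), a distance of √(0.3² + 1.5²) ≈ 1.5.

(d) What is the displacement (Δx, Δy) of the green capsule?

(0.7, -1.9)

The green capsule started near (4.1, 4.3) and ended near (4.8, 2.4).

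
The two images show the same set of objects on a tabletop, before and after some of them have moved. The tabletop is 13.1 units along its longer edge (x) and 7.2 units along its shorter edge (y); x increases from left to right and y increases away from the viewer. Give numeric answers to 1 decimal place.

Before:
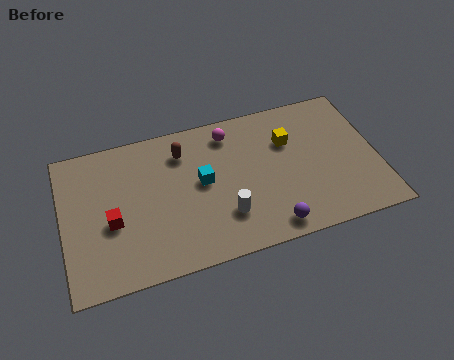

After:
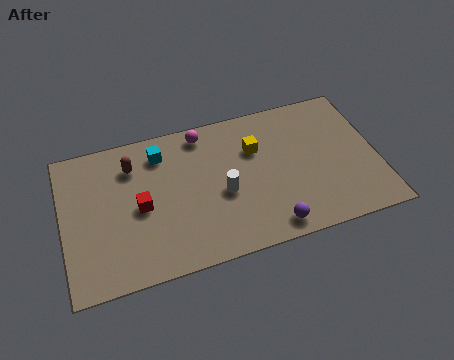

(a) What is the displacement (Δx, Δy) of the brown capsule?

(-2.1, -0.1)

The brown capsule started near (5.1, 5.6) and ended near (3.0, 5.5).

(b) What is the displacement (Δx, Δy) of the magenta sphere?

(-1.1, 0.3)

From the two frames, the magenta sphere sits at roughly (7.1, 6.0) before and (6.0, 6.3) after.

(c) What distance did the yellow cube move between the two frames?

1.4

The yellow cube was near (9.5, 4.9) before and (8.1, 4.9) after, so it travelled √(1.4² + 0.0²) ≈ 1.4 units.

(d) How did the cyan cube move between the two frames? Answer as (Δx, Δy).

(-1.6, 1.9)

From the two frames, the cyan cube sits at roughly (5.8, 3.9) before and (4.2, 5.8) after.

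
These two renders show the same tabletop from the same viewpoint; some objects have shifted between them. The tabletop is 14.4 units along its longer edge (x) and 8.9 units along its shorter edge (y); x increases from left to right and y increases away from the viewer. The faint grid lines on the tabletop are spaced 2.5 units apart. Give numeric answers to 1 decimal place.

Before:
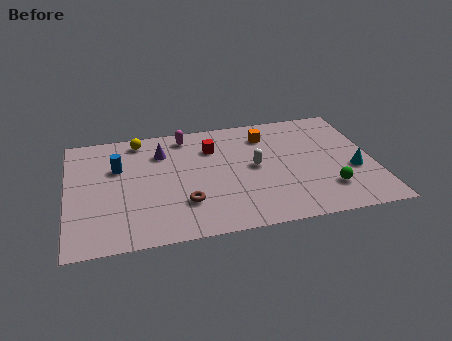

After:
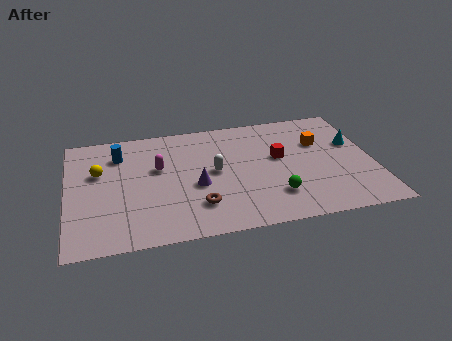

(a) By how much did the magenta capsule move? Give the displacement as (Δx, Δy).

(-1.4, -2.3)

The magenta capsule started near (5.7, 7.7) and ended near (4.3, 5.4).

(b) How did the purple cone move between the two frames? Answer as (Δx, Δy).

(1.5, -2.9)

From the two frames, the purple cone sits at roughly (4.5, 6.6) before and (6.0, 3.7) after.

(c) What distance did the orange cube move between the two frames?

2.7

The orange cube was near (9.5, 7.0) before and (12.0, 5.9) after, so it travelled √(2.5² + 1.1²) ≈ 2.7 units.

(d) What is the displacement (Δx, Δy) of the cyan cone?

(0.2, 2.1)

The cyan cone was at about (13.4, 3.4) and moved to about (13.6, 5.5).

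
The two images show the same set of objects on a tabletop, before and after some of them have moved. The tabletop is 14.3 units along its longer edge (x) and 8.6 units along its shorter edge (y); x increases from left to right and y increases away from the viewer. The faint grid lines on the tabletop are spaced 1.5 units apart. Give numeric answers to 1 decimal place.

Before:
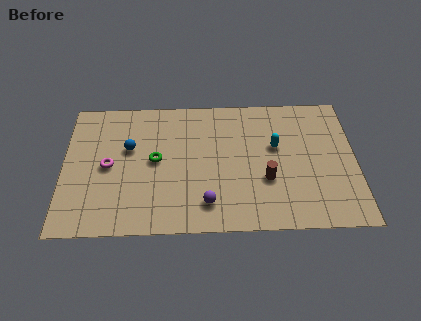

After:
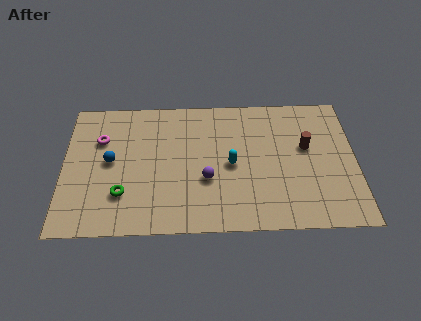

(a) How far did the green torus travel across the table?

2.6

From (4.5, 4.5) to (2.9, 2.4), the green torus covered √(1.6² + 2.1²) ≈ 2.6 units.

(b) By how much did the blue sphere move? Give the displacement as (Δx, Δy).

(-0.9, -0.8)

From the two frames, the blue sphere sits at roughly (3.2, 5.3) before and (2.3, 4.5) after.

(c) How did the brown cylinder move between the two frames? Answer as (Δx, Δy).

(2.0, 2.0)

The brown cylinder started near (9.9, 3.1) and ended near (11.9, 5.1).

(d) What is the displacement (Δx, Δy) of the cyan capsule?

(-2.2, -1.1)

From the two frames, the cyan capsule sits at roughly (10.4, 5.2) before and (8.2, 4.1) after.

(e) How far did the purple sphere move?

1.5

From (7.0, 1.7) to (7.0, 3.2), the purple sphere covered √(0.0² + 1.5²) ≈ 1.5 units.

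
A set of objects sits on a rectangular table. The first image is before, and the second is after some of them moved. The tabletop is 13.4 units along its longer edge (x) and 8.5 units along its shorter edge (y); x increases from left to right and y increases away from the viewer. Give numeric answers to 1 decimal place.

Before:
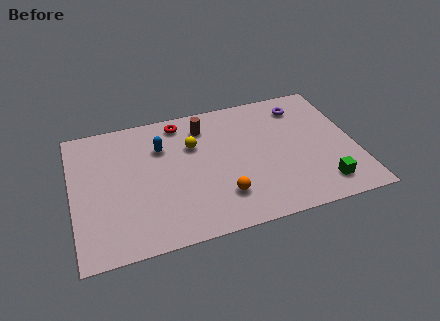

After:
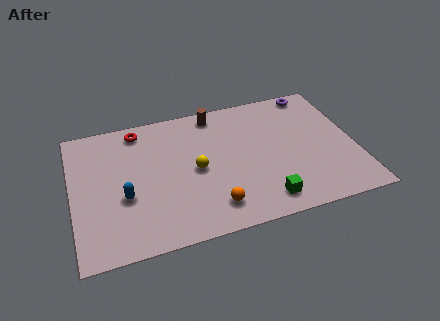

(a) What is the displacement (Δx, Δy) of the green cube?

(-2.8, -0.2)

The green cube started near (11.6, 1.5) and ended near (8.8, 1.3).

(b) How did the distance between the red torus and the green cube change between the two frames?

-0.4

The distance was about 8.6 in the first image and 8.2 in the second, so they moved 0.4 units closer together.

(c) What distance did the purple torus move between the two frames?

1.1

From (11.1, 6.9) to (11.8, 7.7), the purple torus covered √(0.7² + 0.8²) ≈ 1.1 units.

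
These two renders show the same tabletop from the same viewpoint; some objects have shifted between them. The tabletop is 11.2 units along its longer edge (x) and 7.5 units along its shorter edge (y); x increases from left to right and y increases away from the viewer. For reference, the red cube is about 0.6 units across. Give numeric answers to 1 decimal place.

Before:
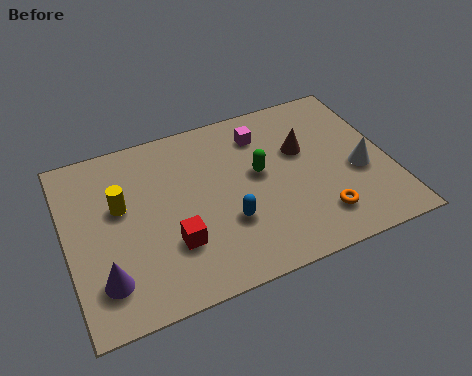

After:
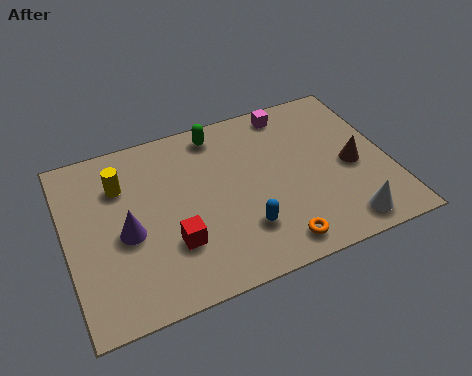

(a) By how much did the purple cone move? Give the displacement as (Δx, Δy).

(0.9, 1.6)

The purple cone was at about (1.1, 1.7) and moved to about (2.0, 3.3).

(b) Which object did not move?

the red cube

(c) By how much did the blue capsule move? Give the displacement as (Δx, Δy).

(0.5, -0.5)

From the two frames, the blue capsule sits at roughly (5.4, 2.5) before and (5.9, 2.0) after.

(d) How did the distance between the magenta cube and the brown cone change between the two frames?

+1.9

They were about 1.8 units apart before and 3.7 after — 1.9 units further apart.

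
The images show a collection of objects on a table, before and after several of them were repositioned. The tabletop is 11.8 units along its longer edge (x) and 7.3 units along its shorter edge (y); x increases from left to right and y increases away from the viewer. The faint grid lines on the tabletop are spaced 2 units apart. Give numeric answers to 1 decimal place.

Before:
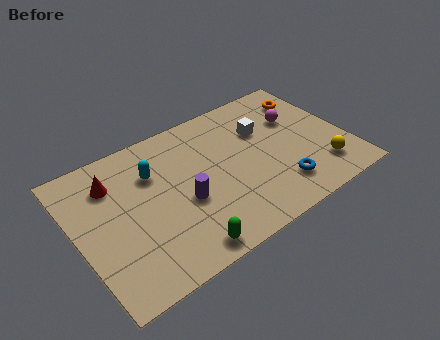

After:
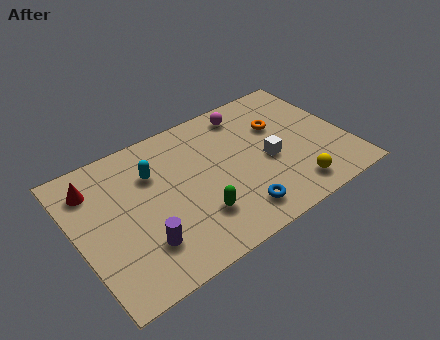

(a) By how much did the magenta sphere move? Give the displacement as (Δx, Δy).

(-2.0, 1.4)

The magenta sphere was at about (9.9, 4.8) and moved to about (7.9, 6.2).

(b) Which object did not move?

the cyan capsule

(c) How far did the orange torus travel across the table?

1.8

From (10.7, 5.7) to (9.1, 4.8), the orange torus covered √(1.6² + 0.9²) ≈ 1.8 units.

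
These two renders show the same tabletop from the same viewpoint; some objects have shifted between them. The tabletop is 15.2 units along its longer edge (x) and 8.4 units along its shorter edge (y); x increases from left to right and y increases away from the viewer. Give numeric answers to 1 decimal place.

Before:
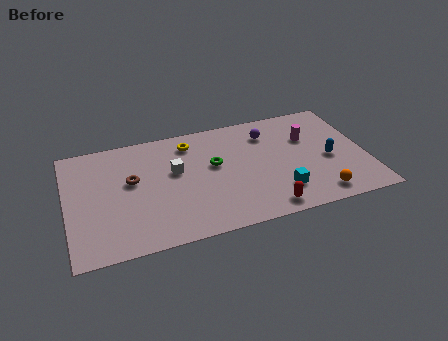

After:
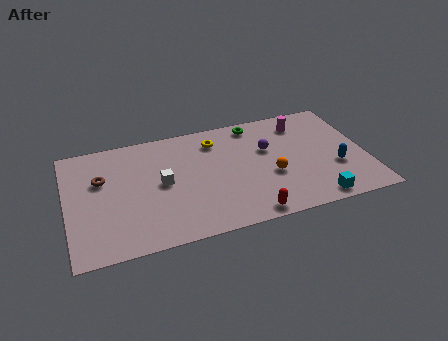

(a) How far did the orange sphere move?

3.0

The orange sphere was near (12.5, 1.2) before and (10.3, 3.3) after, so it travelled √(2.2² + 2.1²) ≈ 3.0 units.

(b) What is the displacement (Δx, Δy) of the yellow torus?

(1.3, -0.2)

The yellow torus was at about (6.4, 6.9) and moved to about (7.7, 6.7).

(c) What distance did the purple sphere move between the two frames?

1.2

From (10.4, 6.5) to (10.3, 5.3), the purple sphere covered √(0.1² + 1.2²) ≈ 1.2 units.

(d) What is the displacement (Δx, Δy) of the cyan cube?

(1.7, -1.1)

The cyan cube started near (10.6, 2.0) and ended near (12.3, 0.9).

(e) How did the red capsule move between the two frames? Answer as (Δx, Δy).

(-0.9, -0.2)

The red capsule was at about (9.8, 1.0) and moved to about (8.9, 0.8).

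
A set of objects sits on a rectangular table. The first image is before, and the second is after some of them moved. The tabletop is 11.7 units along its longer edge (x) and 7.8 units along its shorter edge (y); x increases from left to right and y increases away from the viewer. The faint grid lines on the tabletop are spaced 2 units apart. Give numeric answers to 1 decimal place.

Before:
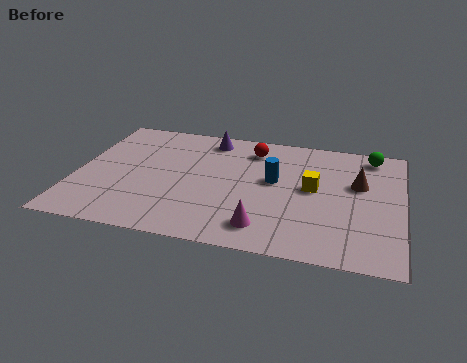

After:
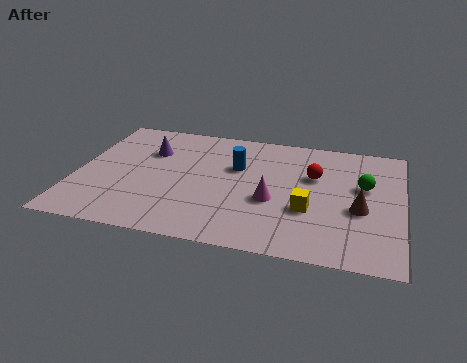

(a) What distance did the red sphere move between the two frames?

2.6

The red sphere moved from about (6.2, 6.3) to (8.5, 5.0), a distance of √(2.3² + 1.3²) ≈ 2.6.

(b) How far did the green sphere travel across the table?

2.1

The green sphere was near (10.5, 6.8) before and (10.3, 4.7) after, so it travelled √(0.2² + 2.1²) ≈ 2.1 units.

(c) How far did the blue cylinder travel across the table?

1.5

The blue cylinder was near (7.1, 4.4) before and (5.7, 5.0) after, so it travelled √(1.4² + 0.6²) ≈ 1.5 units.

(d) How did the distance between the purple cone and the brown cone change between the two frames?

+2.2

They were about 5.8 units apart before and 8.0 after — 2.2 units further apart.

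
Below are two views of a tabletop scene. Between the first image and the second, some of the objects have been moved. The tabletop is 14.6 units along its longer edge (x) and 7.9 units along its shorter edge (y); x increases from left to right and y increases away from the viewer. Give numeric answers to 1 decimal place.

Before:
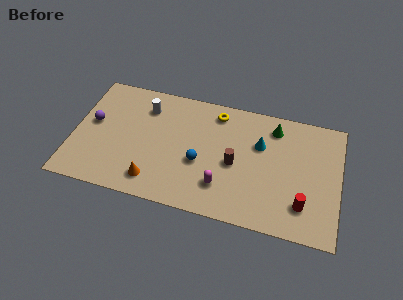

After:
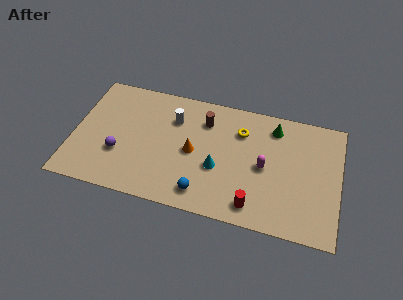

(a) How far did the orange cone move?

3.1

From (4.6, 1.4) to (6.6, 3.8), the orange cone covered √(2.0² + 2.4²) ≈ 3.1 units.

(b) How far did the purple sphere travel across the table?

2.3

The purple sphere was near (1.0, 4.4) before and (2.6, 2.7) after, so it travelled √(1.6² + 1.7²) ≈ 2.3 units.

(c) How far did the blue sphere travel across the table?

1.9

The blue sphere was near (7.0, 3.2) before and (7.3, 1.3) after, so it travelled √(0.3² + 1.9²) ≈ 1.9 units.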